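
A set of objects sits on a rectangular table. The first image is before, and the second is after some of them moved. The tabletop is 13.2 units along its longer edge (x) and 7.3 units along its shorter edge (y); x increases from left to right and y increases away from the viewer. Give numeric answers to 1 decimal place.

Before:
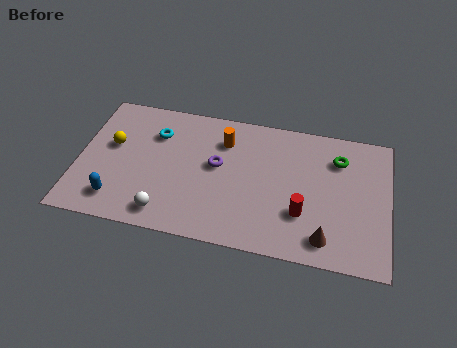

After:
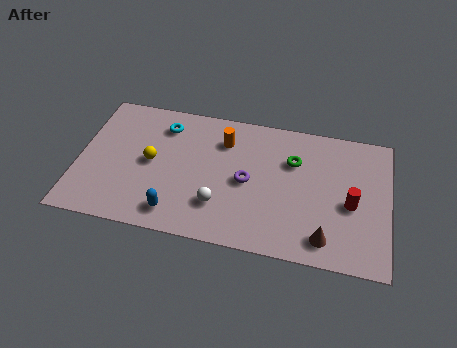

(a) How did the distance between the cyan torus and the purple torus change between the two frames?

+1.4

They were about 3.0 units apart before and 4.4 after — 1.4 units further apart.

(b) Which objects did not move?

the orange cylinder and the brown cone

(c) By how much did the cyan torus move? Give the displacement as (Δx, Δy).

(0.3, 0.5)

The cyan torus was at about (3.2, 5.3) and moved to about (3.5, 5.8).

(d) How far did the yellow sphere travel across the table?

1.8

The yellow sphere was near (1.4, 4.3) before and (3.1, 3.7) after, so it travelled √(1.7² + 0.6²) ≈ 1.8 units.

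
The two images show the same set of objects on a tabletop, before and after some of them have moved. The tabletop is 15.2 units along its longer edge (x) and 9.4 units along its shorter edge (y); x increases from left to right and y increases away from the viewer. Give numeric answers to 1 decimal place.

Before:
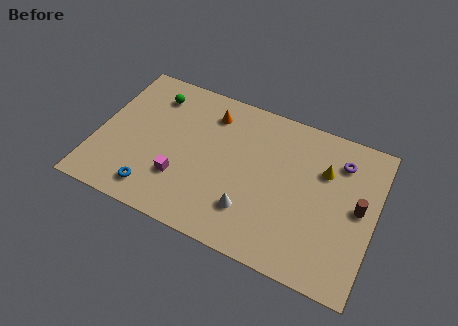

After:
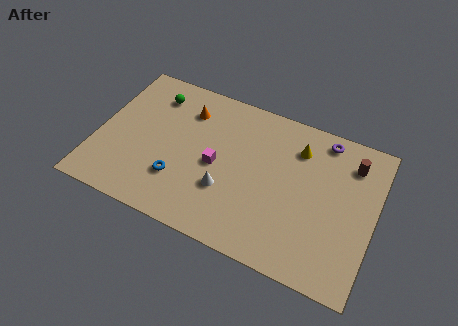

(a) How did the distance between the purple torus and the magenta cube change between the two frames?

-2.7

The distance was about 9.4 in the first image and 6.7 in the second, so they moved 2.7 units closer together.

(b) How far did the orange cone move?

1.3

The orange cone moved from about (5.9, 7.5) to (4.6, 7.2), a distance of √(1.3² + 0.3²) ≈ 1.3.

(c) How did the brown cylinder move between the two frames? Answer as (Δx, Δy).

(-0.6, 2.5)

The brown cylinder started near (14.3, 4.9) and ended near (13.7, 7.4).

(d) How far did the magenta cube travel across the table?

2.4

From (4.8, 2.8) to (6.6, 4.4), the magenta cube covered √(1.8² + 1.6²) ≈ 2.4 units.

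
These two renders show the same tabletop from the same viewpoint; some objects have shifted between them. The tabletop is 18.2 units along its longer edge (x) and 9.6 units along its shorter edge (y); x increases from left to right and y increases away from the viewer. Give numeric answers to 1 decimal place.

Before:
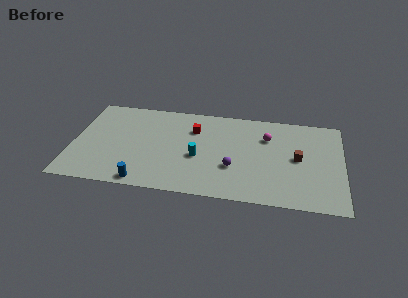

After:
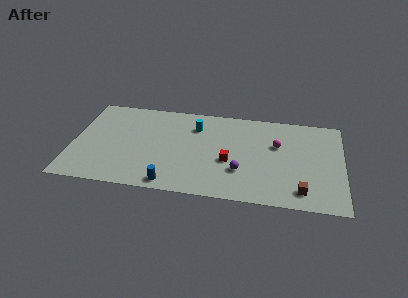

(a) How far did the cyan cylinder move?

3.2

From (8.5, 4.0) to (8.2, 7.2), the cyan cylinder covered √(0.3² + 3.2²) ≈ 3.2 units.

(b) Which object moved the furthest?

the red cube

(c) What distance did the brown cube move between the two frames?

3.3

The brown cube was near (15.2, 4.9) before and (15.5, 1.6) after, so it travelled √(0.3² + 3.3²) ≈ 3.3 units.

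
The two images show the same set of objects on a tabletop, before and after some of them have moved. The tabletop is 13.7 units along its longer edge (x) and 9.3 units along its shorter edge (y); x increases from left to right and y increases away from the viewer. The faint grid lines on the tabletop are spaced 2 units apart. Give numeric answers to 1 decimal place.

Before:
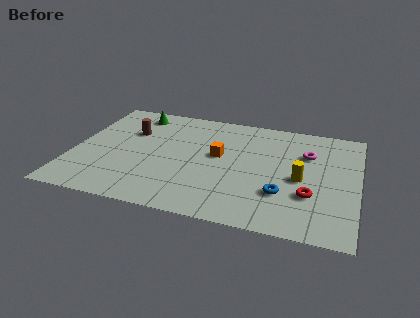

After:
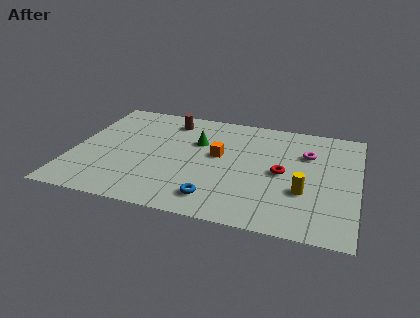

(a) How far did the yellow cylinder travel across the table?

1.0

From (11.0, 4.2) to (11.2, 3.2), the yellow cylinder covered √(0.2² + 1.0²) ≈ 1.0 units.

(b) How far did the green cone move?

3.7

From (2.7, 7.9) to (5.9, 6.1), the green cone covered √(3.2² + 1.8²) ≈ 3.7 units.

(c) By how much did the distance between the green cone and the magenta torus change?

-3.3

Before: roughly 8.6 units apart; after: 5.3. That's 3.3 units closer together.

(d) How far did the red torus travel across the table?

2.1

The red torus moved from about (11.5, 3.0) to (10.1, 4.5), a distance of √(1.4² + 1.5²) ≈ 2.1.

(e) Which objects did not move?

the orange cube and the magenta torus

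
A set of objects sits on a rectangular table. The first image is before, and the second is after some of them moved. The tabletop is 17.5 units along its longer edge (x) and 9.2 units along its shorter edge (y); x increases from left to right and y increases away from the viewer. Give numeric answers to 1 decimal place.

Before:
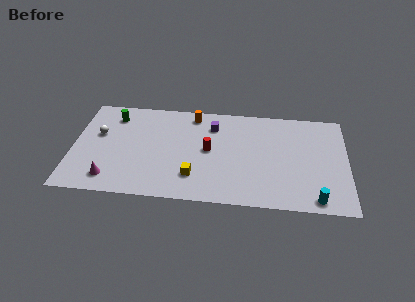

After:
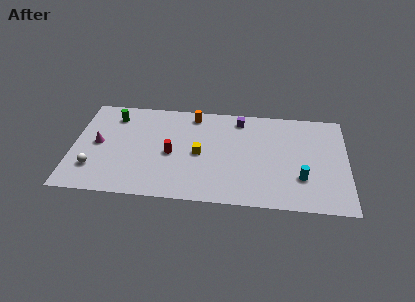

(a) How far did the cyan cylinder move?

2.0

The cyan cylinder moved from about (15.5, 1.0) to (14.6, 2.8), a distance of √(0.9² + 1.8²) ≈ 2.0.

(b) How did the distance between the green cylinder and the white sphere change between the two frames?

+3.1

Before: roughly 2.0 units apart; after: 5.1. That's 3.1 units further apart.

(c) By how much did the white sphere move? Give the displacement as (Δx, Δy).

(-0.2, -3.2)

From the two frames, the white sphere sits at roughly (1.6, 5.6) before and (1.4, 2.4) after.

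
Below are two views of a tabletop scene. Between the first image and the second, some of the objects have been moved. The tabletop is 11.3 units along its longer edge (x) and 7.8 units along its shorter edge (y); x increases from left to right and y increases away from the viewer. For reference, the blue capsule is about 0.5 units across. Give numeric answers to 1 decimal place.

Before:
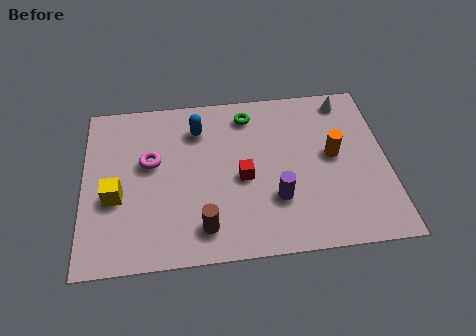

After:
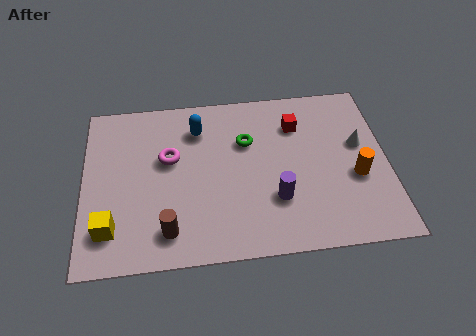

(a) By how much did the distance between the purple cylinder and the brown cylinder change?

+1.2

They were about 2.9 units apart before and 4.1 after — 1.2 units further apart.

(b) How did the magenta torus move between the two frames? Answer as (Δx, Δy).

(0.7, 0.1)

The magenta torus was at about (2.5, 4.6) and moved to about (3.2, 4.7).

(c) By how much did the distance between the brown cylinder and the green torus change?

-0.6

They were about 5.4 units apart before and 4.8 after — 0.6 units closer together.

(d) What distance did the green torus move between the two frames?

1.3

The green torus was near (6.2, 6.5) before and (6.1, 5.2) after, so it travelled √(0.1² + 1.3²) ≈ 1.3 units.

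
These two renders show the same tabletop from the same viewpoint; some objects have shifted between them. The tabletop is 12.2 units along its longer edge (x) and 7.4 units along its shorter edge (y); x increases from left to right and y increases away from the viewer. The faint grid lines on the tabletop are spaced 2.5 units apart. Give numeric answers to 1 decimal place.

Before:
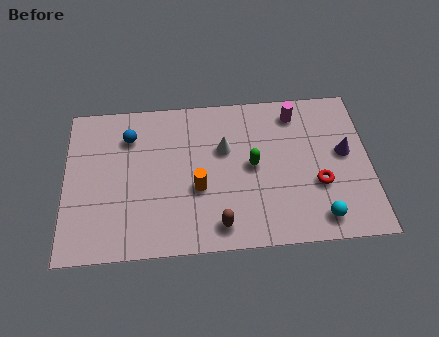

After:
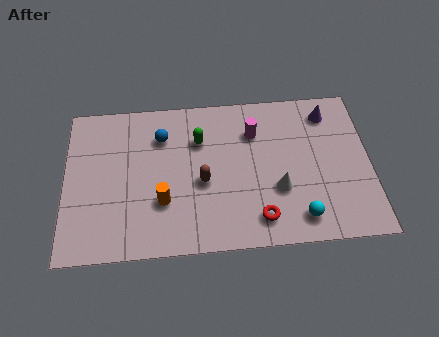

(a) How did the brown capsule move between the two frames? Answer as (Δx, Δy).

(-0.6, 2.1)

From the two frames, the brown capsule sits at roughly (6.1, 1.1) before and (5.5, 3.2) after.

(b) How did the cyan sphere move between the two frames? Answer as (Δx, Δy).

(-0.8, 0.1)

The cyan sphere started near (10.1, 1.1) and ended near (9.3, 1.2).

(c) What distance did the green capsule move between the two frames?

2.5

From (7.5, 3.8) to (5.4, 5.2), the green capsule covered √(2.1² + 1.4²) ≈ 2.5 units.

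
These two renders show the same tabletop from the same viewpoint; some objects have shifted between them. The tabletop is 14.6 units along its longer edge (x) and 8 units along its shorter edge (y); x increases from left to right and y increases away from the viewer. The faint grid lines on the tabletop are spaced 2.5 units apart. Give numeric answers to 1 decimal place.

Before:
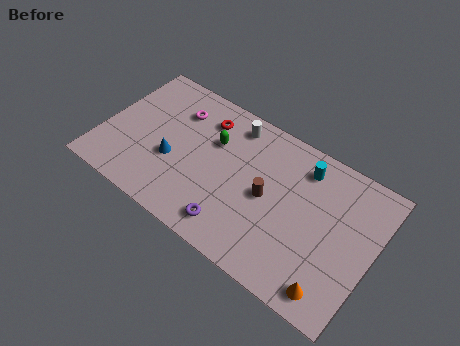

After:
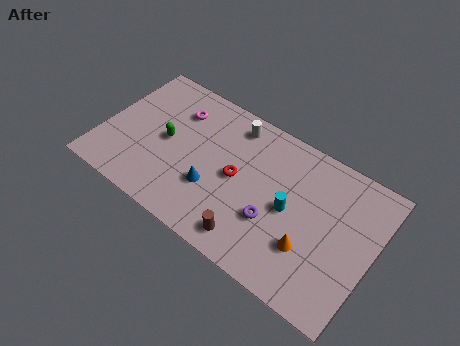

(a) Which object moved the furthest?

the red torus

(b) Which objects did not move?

the white cylinder and the magenta torus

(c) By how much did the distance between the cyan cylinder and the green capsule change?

+1.9

Before: roughly 4.9 units apart; after: 6.8. That's 1.9 units further apart.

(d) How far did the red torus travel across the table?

3.2

The red torus moved from about (5.1, 6.3) to (7.3, 4.0), a distance of √(2.2² + 2.3²) ≈ 3.2.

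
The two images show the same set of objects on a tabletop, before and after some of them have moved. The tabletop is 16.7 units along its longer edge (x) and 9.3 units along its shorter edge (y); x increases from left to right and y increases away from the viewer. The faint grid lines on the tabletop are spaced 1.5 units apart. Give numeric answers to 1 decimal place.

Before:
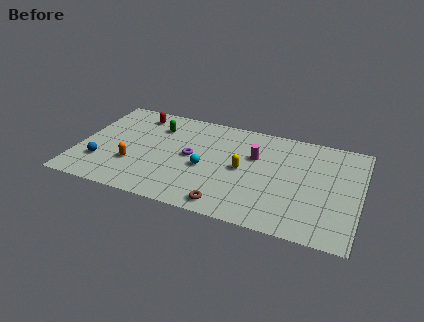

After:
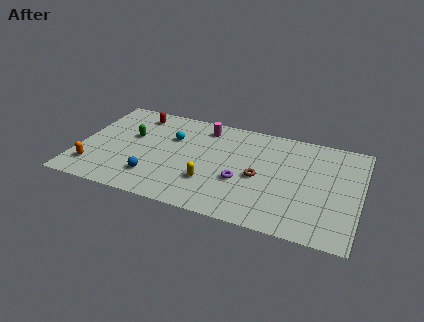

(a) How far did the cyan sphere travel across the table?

3.1

The cyan sphere was near (7.6, 4.0) before and (5.4, 6.2) after, so it travelled √(2.2² + 2.2²) ≈ 3.1 units.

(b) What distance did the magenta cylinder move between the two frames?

3.7

The magenta cylinder was near (10.4, 6.0) before and (7.2, 7.8) after, so it travelled √(3.2² + 1.8²) ≈ 3.7 units.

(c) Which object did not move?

the red capsule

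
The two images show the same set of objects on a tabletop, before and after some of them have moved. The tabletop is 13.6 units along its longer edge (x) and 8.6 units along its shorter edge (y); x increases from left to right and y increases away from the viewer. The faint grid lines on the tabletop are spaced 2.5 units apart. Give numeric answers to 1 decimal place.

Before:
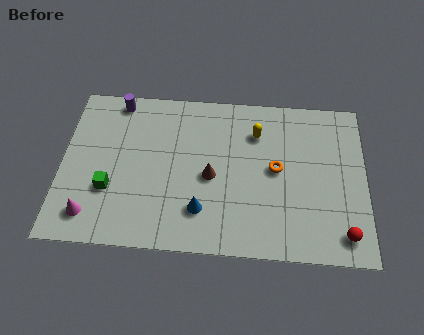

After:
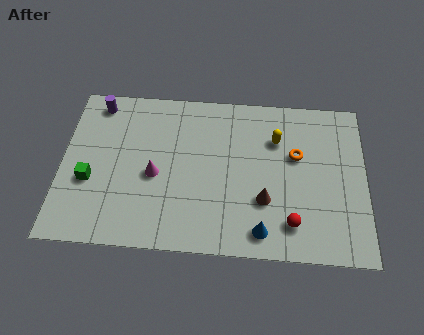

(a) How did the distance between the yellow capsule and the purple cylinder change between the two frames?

+1.8

They were about 6.4 units apart before and 8.2 after — 1.8 units further apart.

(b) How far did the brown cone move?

2.6

The brown cone moved from about (6.7, 3.9) to (9.1, 2.8), a distance of √(2.4² + 1.1²) ≈ 2.6.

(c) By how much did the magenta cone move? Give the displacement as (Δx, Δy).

(2.8, 2.3)

From the two frames, the magenta cone sits at roughly (1.4, 1.5) before and (4.2, 3.8) after.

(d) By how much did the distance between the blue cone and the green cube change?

+3.8

Before: roughly 4.2 units apart; after: 8.0. That's 3.8 units further apart.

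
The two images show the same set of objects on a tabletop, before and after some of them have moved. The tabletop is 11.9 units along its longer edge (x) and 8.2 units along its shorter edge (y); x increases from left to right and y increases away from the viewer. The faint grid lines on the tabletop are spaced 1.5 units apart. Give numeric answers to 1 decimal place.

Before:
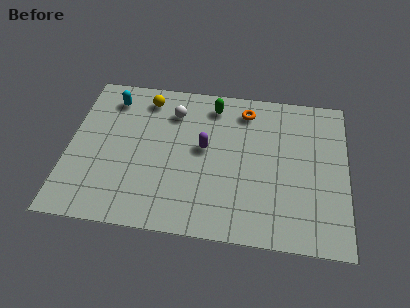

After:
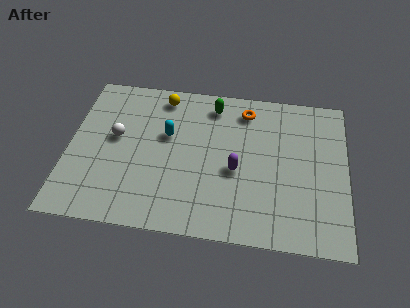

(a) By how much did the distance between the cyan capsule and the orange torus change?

-2.0

Before: roughly 5.8 units apart; after: 3.8. That's 2.0 units closer together.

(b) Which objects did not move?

the orange torus and the green capsule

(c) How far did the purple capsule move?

1.7

The purple capsule moved from about (5.8, 4.5) to (7.2, 3.5), a distance of √(1.4² + 1.0²) ≈ 1.7.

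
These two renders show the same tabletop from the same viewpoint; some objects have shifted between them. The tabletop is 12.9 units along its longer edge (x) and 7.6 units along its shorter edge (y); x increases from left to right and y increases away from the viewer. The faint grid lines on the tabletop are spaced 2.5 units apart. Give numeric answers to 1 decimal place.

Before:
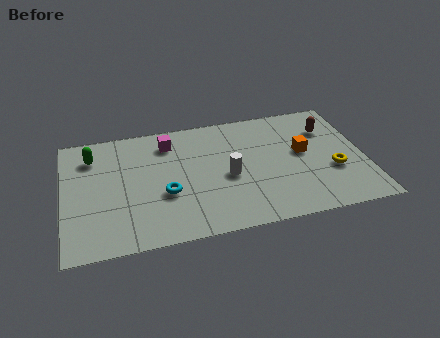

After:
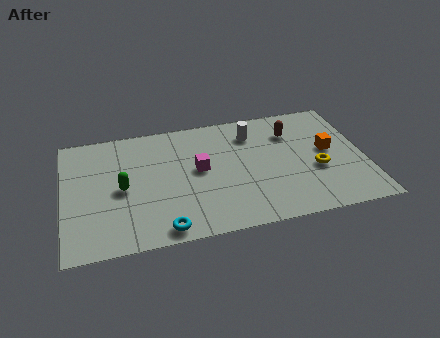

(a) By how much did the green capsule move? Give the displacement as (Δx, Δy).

(1.2, -2.3)

The green capsule started near (1.3, 5.9) and ended near (2.5, 3.6).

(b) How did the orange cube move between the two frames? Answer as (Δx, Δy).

(1.1, -0.1)

From the two frames, the orange cube sits at roughly (10.3, 4.2) before and (11.4, 4.1) after.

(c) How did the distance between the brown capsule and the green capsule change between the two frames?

-2.5

Before: roughly 10.2 units apart; after: 7.7. That's 2.5 units closer together.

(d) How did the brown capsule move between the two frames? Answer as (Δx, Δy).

(-1.6, 0.1)

From the two frames, the brown capsule sits at roughly (11.5, 5.5) before and (9.9, 5.6) after.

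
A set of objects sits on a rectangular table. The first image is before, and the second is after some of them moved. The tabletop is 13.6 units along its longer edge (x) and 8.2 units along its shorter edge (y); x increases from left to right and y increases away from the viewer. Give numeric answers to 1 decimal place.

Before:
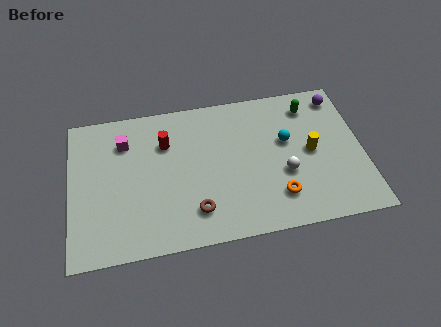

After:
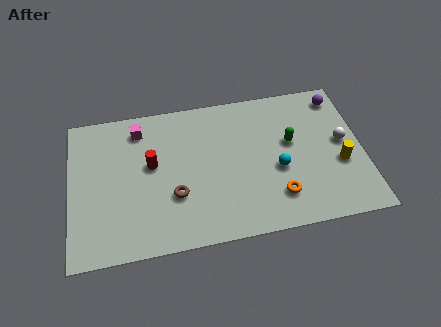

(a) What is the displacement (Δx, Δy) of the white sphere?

(2.8, 1.3)

From the two frames, the white sphere sits at roughly (9.9, 3.1) before and (12.7, 4.4) after.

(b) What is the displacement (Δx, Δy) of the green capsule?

(-1.0, -1.9)

The green capsule was at about (11.3, 6.7) and moved to about (10.3, 4.8).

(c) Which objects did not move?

the purple sphere and the orange torus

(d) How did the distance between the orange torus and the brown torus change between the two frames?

+1.0

They were about 3.8 units apart before and 4.8 after — 1.0 units further apart.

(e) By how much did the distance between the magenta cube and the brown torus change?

-1.1

The distance was about 5.4 in the first image and 4.3 in the second, so they moved 1.1 units closer together.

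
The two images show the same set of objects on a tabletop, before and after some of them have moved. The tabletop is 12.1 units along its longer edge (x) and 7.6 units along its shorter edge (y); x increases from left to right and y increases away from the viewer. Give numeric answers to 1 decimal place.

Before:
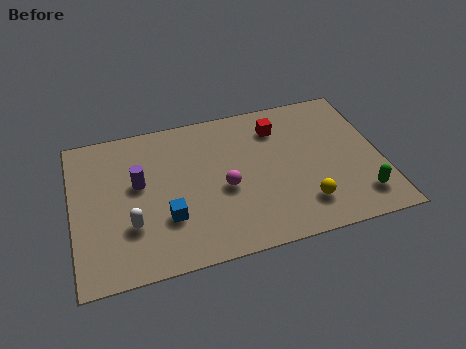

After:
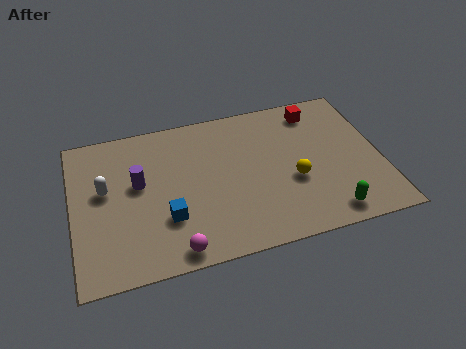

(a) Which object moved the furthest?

the magenta sphere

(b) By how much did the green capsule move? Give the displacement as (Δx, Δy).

(-1.3, -0.5)

The green capsule started near (11.1, 1.5) and ended near (9.8, 1.0).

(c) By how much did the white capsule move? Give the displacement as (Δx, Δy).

(-0.9, 2.0)

The white capsule was at about (2.2, 2.4) and moved to about (1.3, 4.4).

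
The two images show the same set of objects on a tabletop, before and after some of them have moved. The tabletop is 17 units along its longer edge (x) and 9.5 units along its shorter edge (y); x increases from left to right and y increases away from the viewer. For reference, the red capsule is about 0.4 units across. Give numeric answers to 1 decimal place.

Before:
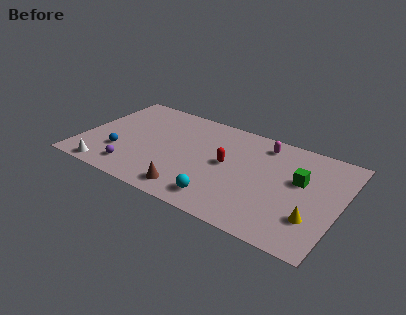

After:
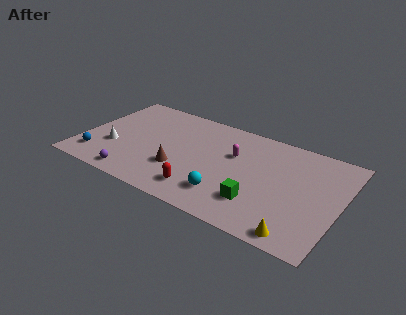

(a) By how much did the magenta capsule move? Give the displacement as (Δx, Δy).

(-1.7, -1.9)

The magenta capsule started near (11.6, 8.0) and ended near (9.9, 6.1).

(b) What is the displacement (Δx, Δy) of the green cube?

(-2.3, -3.2)

The green cube started near (14.3, 5.7) and ended near (12.0, 2.5).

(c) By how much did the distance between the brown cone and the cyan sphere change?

+1.4

The distance was about 2.0 in the first image and 3.4 in the second, so they moved 1.4 units further apart.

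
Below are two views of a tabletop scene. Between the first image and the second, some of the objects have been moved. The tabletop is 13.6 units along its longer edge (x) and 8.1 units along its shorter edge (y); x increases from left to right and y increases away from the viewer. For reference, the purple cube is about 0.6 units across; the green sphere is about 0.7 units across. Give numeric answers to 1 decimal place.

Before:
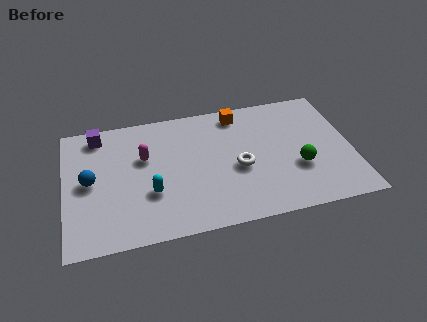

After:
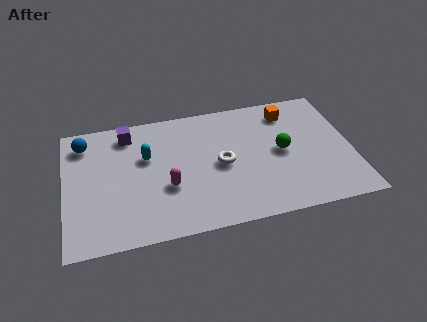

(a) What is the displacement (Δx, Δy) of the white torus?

(-0.8, 0.4)

From the two frames, the white torus sits at roughly (8.2, 3.5) before and (7.4, 3.9) after.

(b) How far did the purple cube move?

1.4

From (1.7, 7.0) to (3.1, 6.8), the purple cube covered √(1.4² + 0.2²) ≈ 1.4 units.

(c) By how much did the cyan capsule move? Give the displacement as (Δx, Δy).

(-0.1, 2.3)

From the two frames, the cyan capsule sits at roughly (4.0, 2.8) before and (3.9, 5.1) after.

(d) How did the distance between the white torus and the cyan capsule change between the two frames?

-0.6

They were about 4.3 units apart before and 3.7 after — 0.6 units closer together.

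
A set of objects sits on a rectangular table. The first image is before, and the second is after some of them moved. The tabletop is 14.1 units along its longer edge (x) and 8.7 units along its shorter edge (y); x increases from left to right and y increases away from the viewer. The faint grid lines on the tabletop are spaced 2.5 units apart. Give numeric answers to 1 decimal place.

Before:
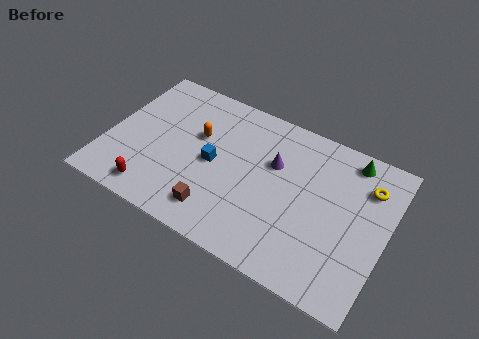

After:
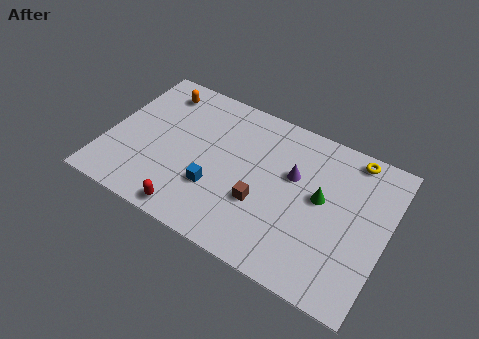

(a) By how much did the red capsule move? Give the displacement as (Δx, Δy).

(2.0, -0.3)

The red capsule started near (2.8, 1.2) and ended near (4.8, 0.9).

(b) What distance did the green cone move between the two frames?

3.0

The green cone was near (11.9, 7.6) before and (10.8, 4.8) after, so it travelled √(1.1² + 2.8²) ≈ 3.0 units.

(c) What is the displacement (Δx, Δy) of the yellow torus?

(-0.9, 1.3)

The yellow torus started near (12.9, 6.5) and ended near (12.0, 7.8).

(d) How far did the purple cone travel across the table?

1.0

The purple cone moved from about (8.3, 5.6) to (9.3, 5.4), a distance of √(1.0² + 0.2²) ≈ 1.0.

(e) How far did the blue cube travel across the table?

1.4

From (5.4, 4.2) to (5.7, 2.8), the blue cube covered √(0.3² + 1.4²) ≈ 1.4 units.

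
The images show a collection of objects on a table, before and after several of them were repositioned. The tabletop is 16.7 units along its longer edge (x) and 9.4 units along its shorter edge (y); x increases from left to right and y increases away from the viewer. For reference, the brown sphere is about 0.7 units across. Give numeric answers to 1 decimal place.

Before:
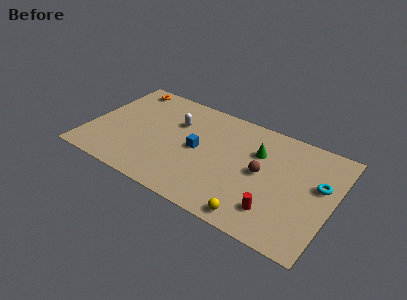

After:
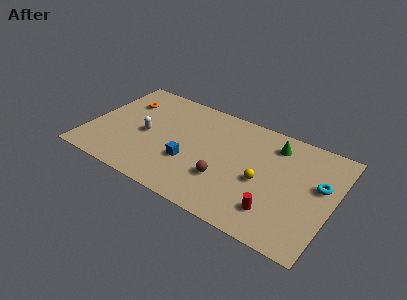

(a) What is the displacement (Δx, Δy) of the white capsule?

(-1.8, -2.0)

From the two frames, the white capsule sits at roughly (5.7, 6.4) before and (3.9, 4.4) after.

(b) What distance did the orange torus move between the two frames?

1.5

The orange torus moved from about (1.8, 8.3) to (2.0, 6.8), a distance of √(0.2² + 1.5²) ≈ 1.5.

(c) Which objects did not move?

the cyan torus and the red cylinder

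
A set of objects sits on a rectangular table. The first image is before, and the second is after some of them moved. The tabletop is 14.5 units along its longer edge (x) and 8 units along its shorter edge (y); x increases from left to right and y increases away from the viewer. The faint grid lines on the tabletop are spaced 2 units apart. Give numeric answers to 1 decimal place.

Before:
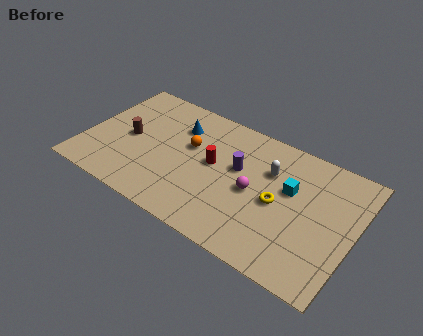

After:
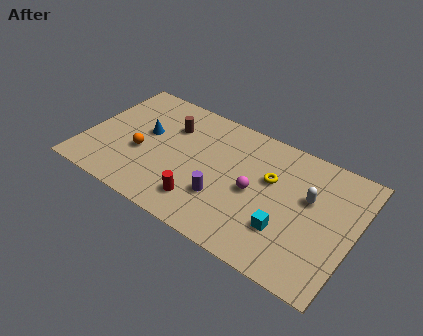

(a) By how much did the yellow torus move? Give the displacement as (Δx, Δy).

(-0.6, 1.2)

From the two frames, the yellow torus sits at roughly (10.5, 3.8) before and (9.9, 5.0) after.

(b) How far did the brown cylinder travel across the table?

2.7

From (2.3, 3.9) to (4.3, 5.7), the brown cylinder covered √(2.0² + 1.8²) ≈ 2.7 units.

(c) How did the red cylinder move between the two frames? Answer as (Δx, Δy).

(-0.2, -2.7)

The red cylinder was at about (6.9, 4.4) and moved to about (6.7, 1.7).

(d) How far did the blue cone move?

2.1

The blue cone moved from about (4.7, 5.9) to (3.1, 4.6), a distance of √(1.6² + 1.3²) ≈ 2.1.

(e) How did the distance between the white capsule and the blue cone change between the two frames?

+3.8

Before: roughly 5.1 units apart; after: 8.9. That's 3.8 units further apart.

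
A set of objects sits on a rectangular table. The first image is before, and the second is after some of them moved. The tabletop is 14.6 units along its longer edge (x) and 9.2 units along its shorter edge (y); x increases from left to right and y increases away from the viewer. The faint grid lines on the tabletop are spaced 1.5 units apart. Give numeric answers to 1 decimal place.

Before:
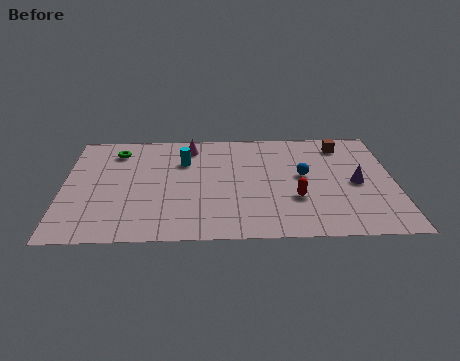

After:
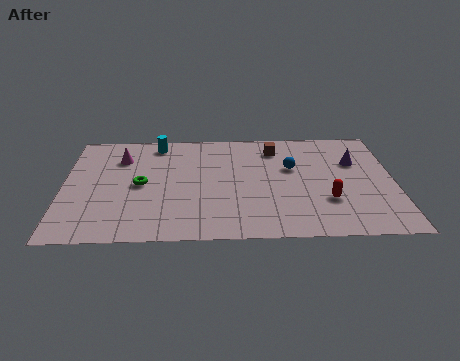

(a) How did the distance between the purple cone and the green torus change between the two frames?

-1.4

The distance was about 11.0 in the first image and 9.6 in the second, so they moved 1.4 units closer together.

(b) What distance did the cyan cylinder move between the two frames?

2.0

From (5.3, 6.4) to (4.1, 8.0), the cyan cylinder covered √(1.2² + 1.6²) ≈ 2.0 units.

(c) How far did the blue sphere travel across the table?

0.9

The blue sphere was near (10.6, 5.0) before and (10.1, 5.7) after, so it travelled √(0.5² + 0.7²) ≈ 0.9 units.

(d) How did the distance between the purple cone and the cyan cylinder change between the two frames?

+1.1

They were about 7.9 units apart before and 9.0 after — 1.1 units further apart.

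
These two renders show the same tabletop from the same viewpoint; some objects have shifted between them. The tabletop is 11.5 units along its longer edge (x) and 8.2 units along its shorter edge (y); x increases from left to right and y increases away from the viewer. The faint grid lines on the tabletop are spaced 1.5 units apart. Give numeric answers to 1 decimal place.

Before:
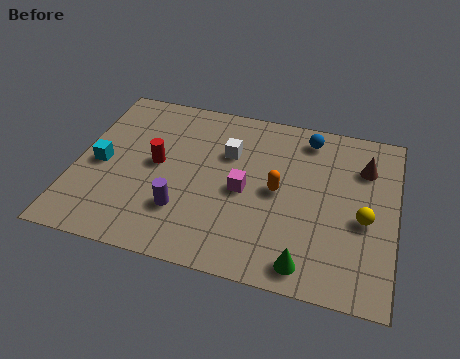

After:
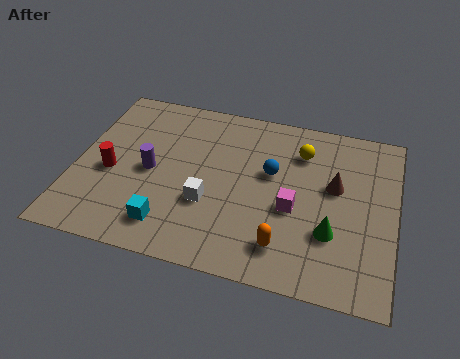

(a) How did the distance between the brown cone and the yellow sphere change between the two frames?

-0.6

They were about 2.5 units apart before and 1.9 after — 0.6 units closer together.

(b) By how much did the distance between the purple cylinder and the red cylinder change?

-0.8

They were about 2.3 units apart before and 1.5 after — 0.8 units closer together.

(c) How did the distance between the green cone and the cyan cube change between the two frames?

-2.3

Before: roughly 8.1 units apart; after: 5.8. That's 2.3 units closer together.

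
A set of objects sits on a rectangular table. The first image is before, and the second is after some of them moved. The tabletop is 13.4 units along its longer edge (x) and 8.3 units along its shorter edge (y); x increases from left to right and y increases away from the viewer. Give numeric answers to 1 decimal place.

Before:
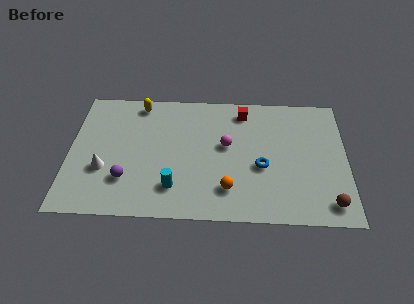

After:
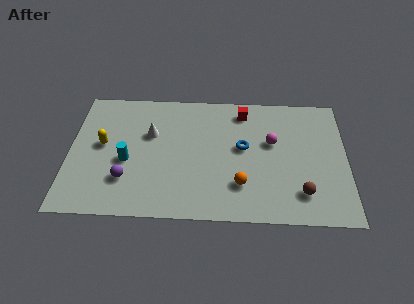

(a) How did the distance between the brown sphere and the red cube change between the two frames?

-1.2

They were about 7.1 units apart before and 5.9 after — 1.2 units closer together.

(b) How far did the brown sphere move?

1.4

The brown sphere was near (12.5, 1.2) before and (11.2, 1.8) after, so it travelled √(1.3² + 0.6²) ≈ 1.4 units.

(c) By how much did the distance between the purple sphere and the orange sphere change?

+0.6

They were about 4.9 units apart before and 5.5 after — 0.6 units further apart.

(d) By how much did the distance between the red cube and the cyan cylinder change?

+0.5

The distance was about 6.1 in the first image and 6.6 in the second, so they moved 0.5 units further apart.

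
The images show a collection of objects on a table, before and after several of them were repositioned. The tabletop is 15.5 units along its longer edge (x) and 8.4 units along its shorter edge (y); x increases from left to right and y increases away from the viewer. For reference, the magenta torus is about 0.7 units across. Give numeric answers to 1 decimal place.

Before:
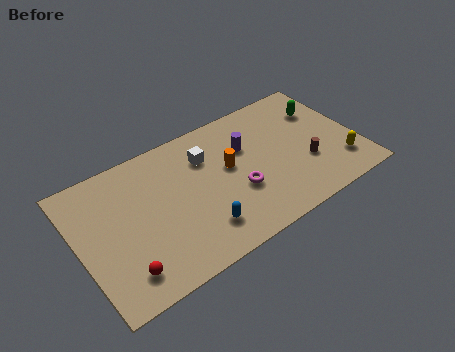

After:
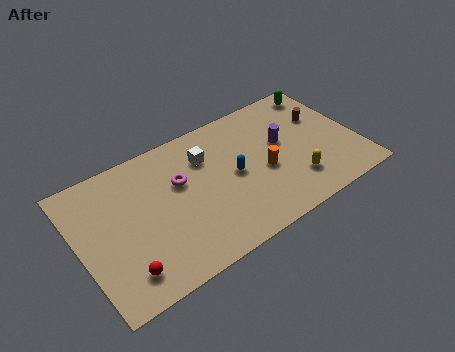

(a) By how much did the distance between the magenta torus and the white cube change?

-1.5

They were about 3.3 units apart before and 1.8 after — 1.5 units closer together.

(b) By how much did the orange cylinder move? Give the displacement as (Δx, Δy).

(1.8, -1.2)

From the two frames, the orange cylinder sits at roughly (8.4, 4.8) before and (10.2, 3.6) after.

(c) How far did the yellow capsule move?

2.6

The yellow capsule was near (14.3, 2.0) before and (11.7, 2.1) after, so it travelled √(2.6² + 0.1²) ≈ 2.6 units.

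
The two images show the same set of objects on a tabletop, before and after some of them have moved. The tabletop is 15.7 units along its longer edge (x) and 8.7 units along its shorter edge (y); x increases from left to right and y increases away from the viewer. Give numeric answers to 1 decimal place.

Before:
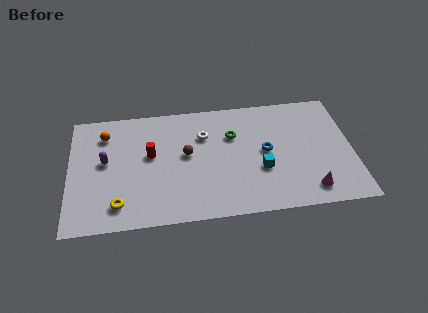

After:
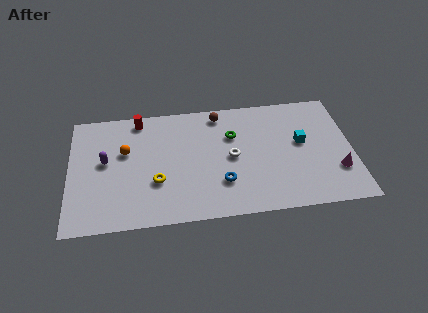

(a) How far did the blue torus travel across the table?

3.2

From (10.9, 4.5) to (8.4, 2.5), the blue torus covered √(2.5² + 2.0²) ≈ 3.2 units.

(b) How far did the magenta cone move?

2.0

The magenta cone moved from about (13.2, 1.4) to (14.8, 2.6), a distance of √(1.6² + 1.2²) ≈ 2.0.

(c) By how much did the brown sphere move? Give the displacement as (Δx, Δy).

(1.9, 2.8)

The brown sphere was at about (6.5, 4.8) and moved to about (8.4, 7.6).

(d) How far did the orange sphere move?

1.8

The orange sphere moved from about (2.0, 6.8) to (3.1, 5.4), a distance of √(1.1² + 1.4²) ≈ 1.8.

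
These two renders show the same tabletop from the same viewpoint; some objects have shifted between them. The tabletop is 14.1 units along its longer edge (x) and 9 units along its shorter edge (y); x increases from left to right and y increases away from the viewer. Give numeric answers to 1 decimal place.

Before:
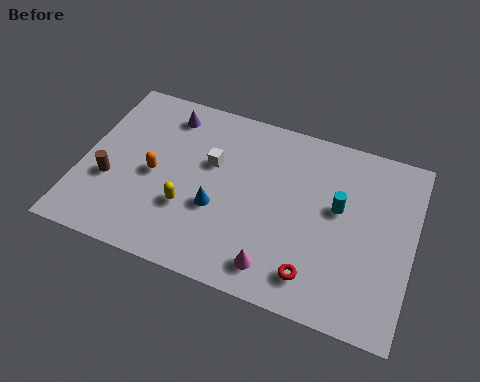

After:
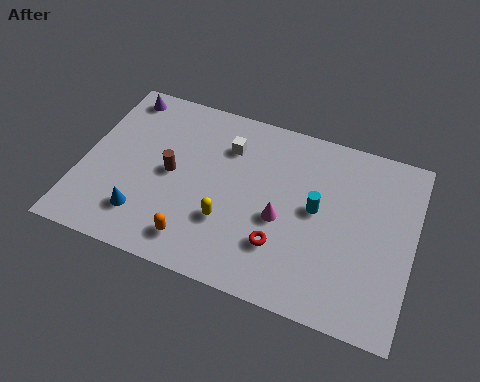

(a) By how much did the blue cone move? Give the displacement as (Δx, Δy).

(-3.0, -1.4)

The blue cone was at about (5.9, 3.4) and moved to about (2.9, 2.0).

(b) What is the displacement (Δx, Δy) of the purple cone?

(-2.1, 0.4)

From the two frames, the purple cone sits at roughly (3.3, 7.5) before and (1.2, 7.9) after.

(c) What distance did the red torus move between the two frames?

1.7

The red torus was near (10.2, 1.6) before and (8.7, 2.5) after, so it travelled √(1.5² + 0.9²) ≈ 1.7 units.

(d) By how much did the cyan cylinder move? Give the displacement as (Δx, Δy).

(-0.9, -0.4)

The cyan cylinder was at about (10.9, 5.2) and moved to about (10.0, 4.8).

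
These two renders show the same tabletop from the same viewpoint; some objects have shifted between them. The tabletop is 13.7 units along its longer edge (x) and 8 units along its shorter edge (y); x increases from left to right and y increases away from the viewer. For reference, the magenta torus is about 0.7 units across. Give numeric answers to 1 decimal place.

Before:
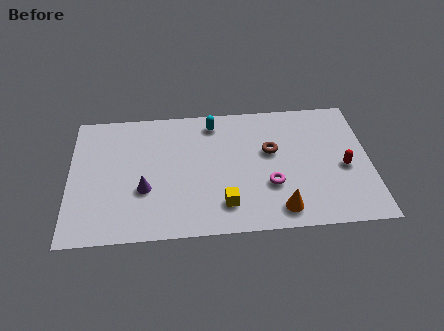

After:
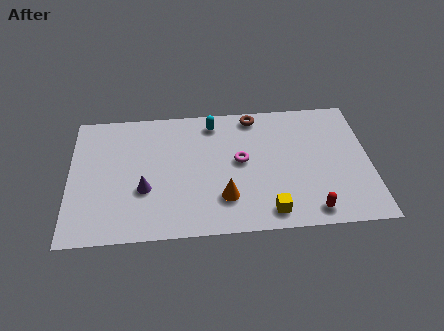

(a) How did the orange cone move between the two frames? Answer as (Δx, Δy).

(-2.5, 0.9)

The orange cone was at about (9.5, 1.2) and moved to about (7.0, 2.1).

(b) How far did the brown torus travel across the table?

2.4

The brown torus moved from about (9.2, 4.8) to (8.5, 7.1), a distance of √(0.7² + 2.3²) ≈ 2.4.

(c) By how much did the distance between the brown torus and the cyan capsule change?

-1.4

They were about 3.3 units apart before and 1.9 after — 1.4 units closer together.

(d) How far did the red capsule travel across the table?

3.0

The red capsule moved from about (12.5, 3.5) to (10.9, 1.0), a distance of √(1.6² + 2.5²) ≈ 3.0.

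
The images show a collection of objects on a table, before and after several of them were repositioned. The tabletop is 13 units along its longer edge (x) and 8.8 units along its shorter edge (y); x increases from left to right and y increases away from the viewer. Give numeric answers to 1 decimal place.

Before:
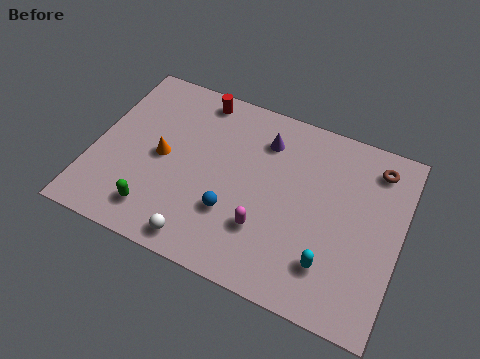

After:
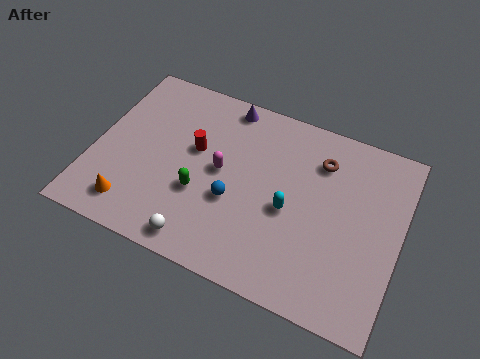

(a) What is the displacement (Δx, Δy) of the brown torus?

(-2.3, -0.6)

The brown torus started near (11.7, 7.3) and ended near (9.4, 6.7).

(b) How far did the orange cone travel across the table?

2.9

The orange cone was near (2.9, 4.3) before and (2.0, 1.5) after, so it travelled √(0.9² + 2.8²) ≈ 2.9 units.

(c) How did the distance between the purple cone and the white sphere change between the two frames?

+0.8

They were about 6.1 units apart before and 6.9 after — 0.8 units further apart.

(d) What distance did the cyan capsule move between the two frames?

2.6

The cyan capsule was near (10.3, 2.1) before and (8.4, 3.9) after, so it travelled √(1.9² + 1.8²) ≈ 2.6 units.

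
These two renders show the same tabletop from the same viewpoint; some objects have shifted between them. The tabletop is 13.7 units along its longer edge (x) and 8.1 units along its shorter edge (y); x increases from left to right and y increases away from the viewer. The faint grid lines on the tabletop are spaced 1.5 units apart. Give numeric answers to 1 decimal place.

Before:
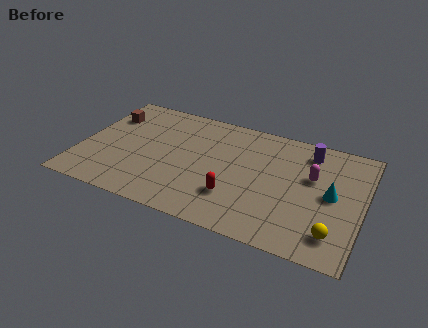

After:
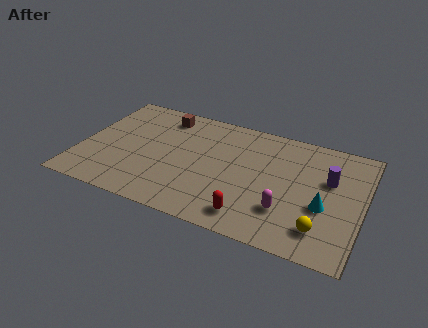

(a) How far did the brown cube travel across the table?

2.8

The brown cube was near (1.0, 5.9) before and (3.7, 6.8) after, so it travelled √(2.7² + 0.9²) ≈ 2.8 units.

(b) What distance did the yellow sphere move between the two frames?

0.6

The yellow sphere moved from about (12.5, 1.6) to (11.9, 1.7), a distance of √(0.6² + 0.1²) ≈ 0.6.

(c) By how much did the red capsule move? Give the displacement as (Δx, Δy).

(0.9, -1.0)

The red capsule was at about (7.7, 2.3) and moved to about (8.6, 1.3).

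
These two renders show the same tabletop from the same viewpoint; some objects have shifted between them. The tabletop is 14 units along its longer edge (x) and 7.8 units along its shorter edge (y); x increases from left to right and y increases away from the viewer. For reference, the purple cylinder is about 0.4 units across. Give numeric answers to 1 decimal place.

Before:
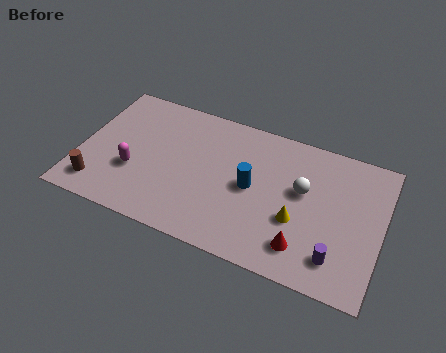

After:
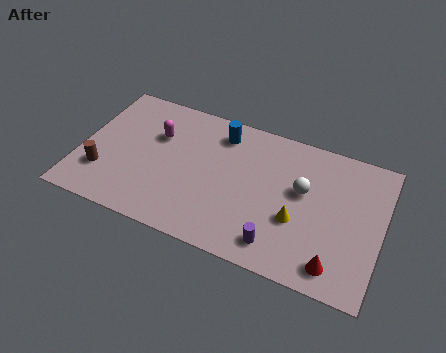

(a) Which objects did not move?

the white sphere and the yellow cone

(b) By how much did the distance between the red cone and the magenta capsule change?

+1.5

The distance was about 8.1 in the first image and 9.6 in the second, so they moved 1.5 units further apart.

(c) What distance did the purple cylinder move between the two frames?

2.6

The purple cylinder was near (12.1, 1.6) before and (9.5, 1.3) after, so it travelled √(2.6² + 0.3²) ≈ 2.6 units.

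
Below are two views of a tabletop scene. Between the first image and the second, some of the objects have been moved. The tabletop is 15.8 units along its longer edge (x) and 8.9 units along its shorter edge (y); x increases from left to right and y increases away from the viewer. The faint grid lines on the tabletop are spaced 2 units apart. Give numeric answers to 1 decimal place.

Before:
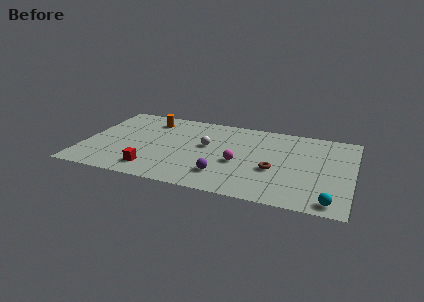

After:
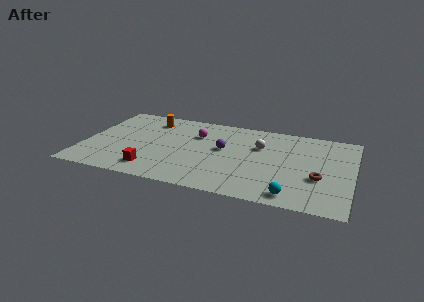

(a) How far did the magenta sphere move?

3.7

The magenta sphere was near (9.2, 3.7) before and (6.5, 6.2) after, so it travelled √(2.7² + 2.5²) ≈ 3.7 units.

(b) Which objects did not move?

the red cube and the orange cylinder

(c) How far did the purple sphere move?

2.9

The purple sphere was near (8.4, 2.1) before and (8.2, 5.0) after, so it travelled √(0.2² + 2.9²) ≈ 2.9 units.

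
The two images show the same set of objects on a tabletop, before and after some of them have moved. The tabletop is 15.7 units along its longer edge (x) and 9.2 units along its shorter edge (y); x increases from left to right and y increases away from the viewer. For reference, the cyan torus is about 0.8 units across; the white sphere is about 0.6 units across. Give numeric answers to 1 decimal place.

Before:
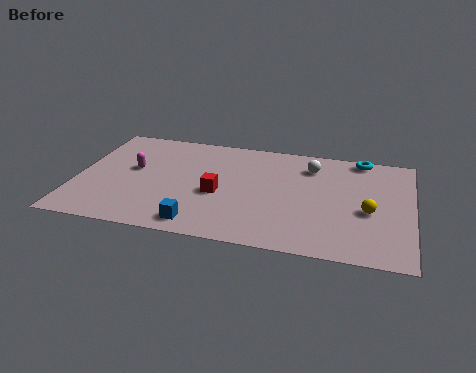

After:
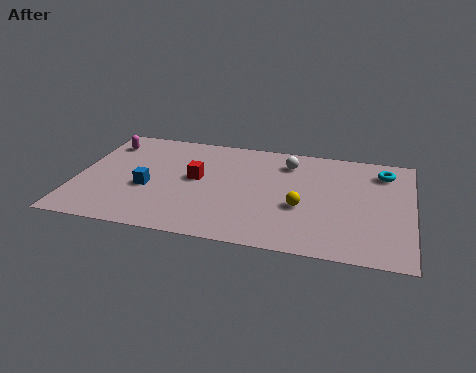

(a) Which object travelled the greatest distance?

the blue cube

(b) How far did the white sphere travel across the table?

1.1

The white sphere was near (10.9, 7.2) before and (9.8, 7.3) after, so it travelled √(1.1² + 0.1²) ≈ 1.1 units.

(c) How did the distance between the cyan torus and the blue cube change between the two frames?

+1.3

The distance was about 10.2 in the first image and 11.5 in the second, so they moved 1.3 units further apart.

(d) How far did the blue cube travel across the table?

3.6

The blue cube was near (6.0, 1.2) before and (3.4, 3.7) after, so it travelled √(2.6² + 2.5²) ≈ 3.6 units.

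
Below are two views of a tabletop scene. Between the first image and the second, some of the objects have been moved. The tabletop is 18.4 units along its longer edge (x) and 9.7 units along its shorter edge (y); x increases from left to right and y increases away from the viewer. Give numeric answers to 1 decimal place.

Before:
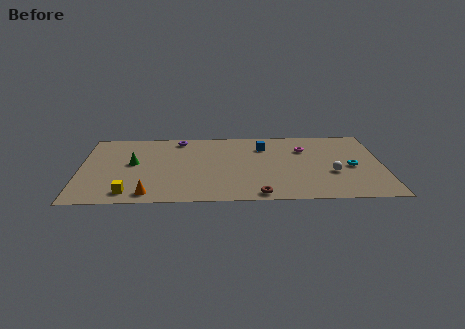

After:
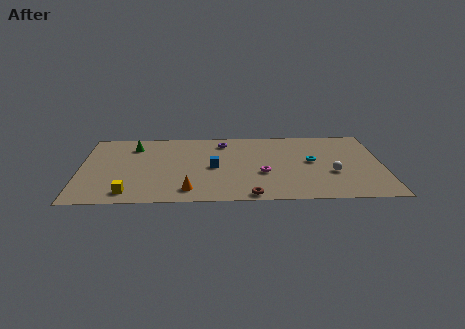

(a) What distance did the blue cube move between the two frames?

4.1

The blue cube moved from about (11.2, 7.3) to (8.1, 4.6), a distance of √(3.1² + 2.7²) ≈ 4.1.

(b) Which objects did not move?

the white sphere and the yellow cube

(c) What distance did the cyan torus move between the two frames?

2.5

The cyan torus moved from about (16.5, 4.4) to (14.1, 5.2), a distance of √(2.4² + 0.8²) ≈ 2.5.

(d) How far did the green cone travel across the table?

2.3

The green cone moved from about (3.2, 5.3) to (3.2, 7.6), a distance of √(0.0² + 2.3²) ≈ 2.3.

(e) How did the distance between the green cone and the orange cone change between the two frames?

+2.7

Before: roughly 4.2 units apart; after: 6.9. That's 2.7 units further apart.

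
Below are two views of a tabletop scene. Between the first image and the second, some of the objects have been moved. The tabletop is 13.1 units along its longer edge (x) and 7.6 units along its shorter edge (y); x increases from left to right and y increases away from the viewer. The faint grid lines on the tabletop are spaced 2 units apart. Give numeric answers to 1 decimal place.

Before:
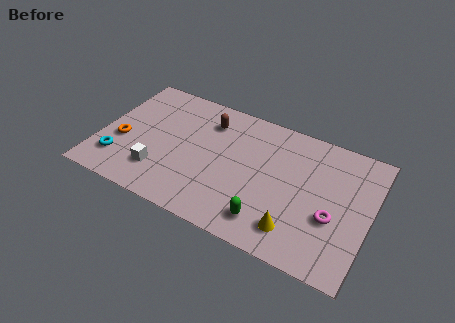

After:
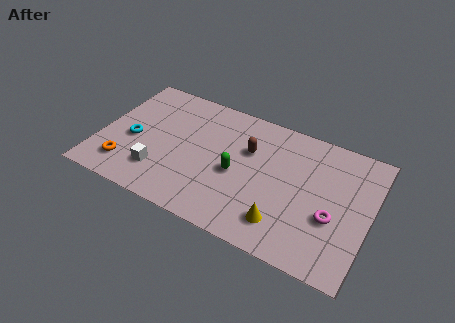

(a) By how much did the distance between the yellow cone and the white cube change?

-0.6

The distance was about 6.7 in the first image and 6.1 in the second, so they moved 0.6 units closer together.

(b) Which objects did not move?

the white cube and the magenta torus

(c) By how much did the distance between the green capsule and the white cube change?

-1.5

They were about 5.4 units apart before and 3.9 after — 1.5 units closer together.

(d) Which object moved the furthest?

the green capsule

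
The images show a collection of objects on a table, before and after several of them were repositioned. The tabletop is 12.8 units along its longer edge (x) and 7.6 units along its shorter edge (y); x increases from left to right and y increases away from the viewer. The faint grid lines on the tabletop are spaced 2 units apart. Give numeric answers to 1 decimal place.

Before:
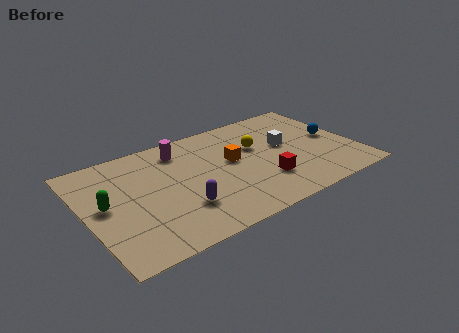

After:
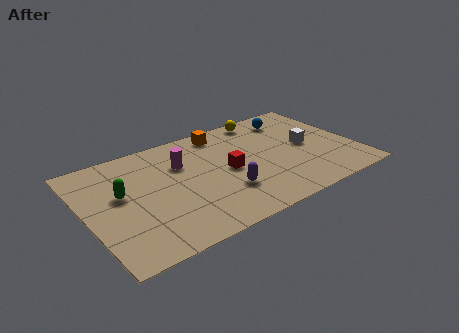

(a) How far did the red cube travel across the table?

2.1

The red cube moved from about (8.2, 2.2) to (6.7, 3.7), a distance of √(1.5² + 1.5²) ≈ 2.1.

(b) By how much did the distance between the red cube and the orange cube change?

+0.5

The distance was about 2.4 in the first image and 2.9 in the second, so they moved 0.5 units further apart.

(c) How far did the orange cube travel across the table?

2.3

The orange cube moved from about (7.0, 4.3) to (6.9, 6.6), a distance of √(0.1² + 2.3²) ≈ 2.3.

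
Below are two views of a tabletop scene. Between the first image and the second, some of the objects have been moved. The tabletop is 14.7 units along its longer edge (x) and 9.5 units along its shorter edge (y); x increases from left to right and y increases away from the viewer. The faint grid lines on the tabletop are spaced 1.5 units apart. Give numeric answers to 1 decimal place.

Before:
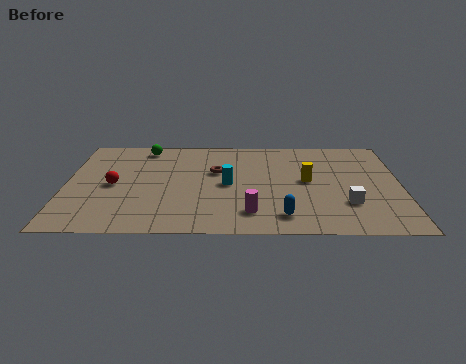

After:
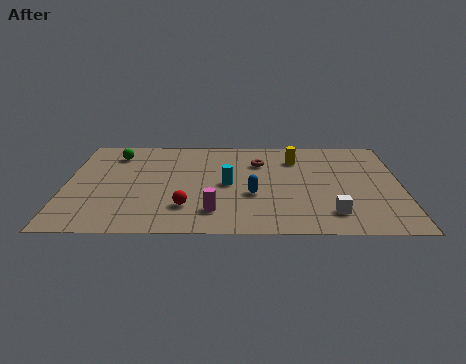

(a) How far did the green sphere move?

1.5

The green sphere was near (3.4, 8.3) before and (2.1, 7.6) after, so it travelled √(1.3² + 0.7²) ≈ 1.5 units.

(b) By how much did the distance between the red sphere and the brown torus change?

+0.7

They were about 4.7 units apart before and 5.4 after — 0.7 units further apart.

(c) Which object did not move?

the cyan cylinder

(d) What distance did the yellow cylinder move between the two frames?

2.3

The yellow cylinder moved from about (10.6, 5.0) to (10.1, 7.2), a distance of √(0.5² + 2.2²) ≈ 2.3.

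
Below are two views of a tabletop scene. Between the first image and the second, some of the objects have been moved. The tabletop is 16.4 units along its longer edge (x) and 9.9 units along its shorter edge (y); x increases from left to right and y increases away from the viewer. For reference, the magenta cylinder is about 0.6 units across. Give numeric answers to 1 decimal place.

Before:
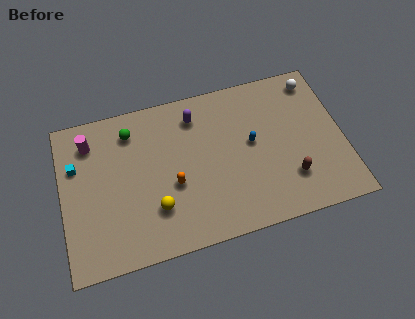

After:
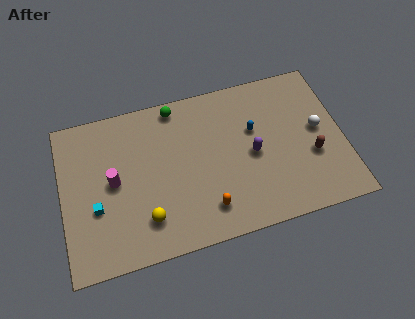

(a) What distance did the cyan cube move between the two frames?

3.1

From (0.9, 6.6) to (1.9, 3.7), the cyan cube covered √(1.0² + 2.9²) ≈ 3.1 units.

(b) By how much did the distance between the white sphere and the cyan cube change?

-1.1

Before: roughly 14.3 units apart; after: 13.2. That's 1.1 units closer together.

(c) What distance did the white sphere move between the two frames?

3.2

From (15.1, 8.5) to (15.0, 5.3), the white sphere covered √(0.1² + 3.2²) ≈ 3.2 units.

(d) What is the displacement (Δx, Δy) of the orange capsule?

(1.8, -2.0)

From the two frames, the orange capsule sits at roughly (6.4, 4.0) before and (8.2, 2.0) after.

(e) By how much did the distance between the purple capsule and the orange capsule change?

-0.3

The distance was about 4.3 in the first image and 4.0 in the second, so they moved 0.3 units closer together.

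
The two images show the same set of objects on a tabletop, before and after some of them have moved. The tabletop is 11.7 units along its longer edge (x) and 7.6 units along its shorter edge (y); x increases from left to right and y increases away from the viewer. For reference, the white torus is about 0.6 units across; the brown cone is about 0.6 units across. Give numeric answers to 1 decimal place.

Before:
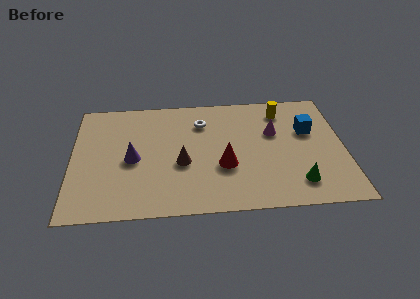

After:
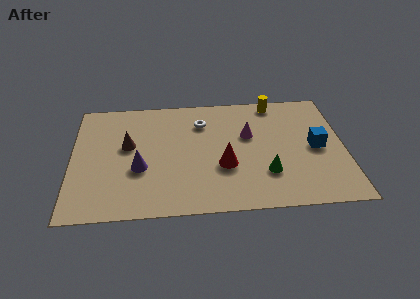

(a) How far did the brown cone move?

2.6

The brown cone moved from about (4.7, 3.1) to (2.4, 4.4), a distance of √(2.3² + 1.3²) ≈ 2.6.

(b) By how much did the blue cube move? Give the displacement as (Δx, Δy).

(0.3, -1.1)

From the two frames, the blue cube sits at roughly (10.2, 4.8) before and (10.5, 3.7) after.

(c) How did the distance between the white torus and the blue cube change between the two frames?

+0.6

The distance was about 4.7 in the first image and 5.3 in the second, so they moved 0.6 units further apart.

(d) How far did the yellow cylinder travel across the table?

0.7

The yellow cylinder was near (9.1, 6.2) before and (8.8, 6.8) after, so it travelled √(0.3² + 0.6²) ≈ 0.7 units.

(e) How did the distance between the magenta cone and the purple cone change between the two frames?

-1.2

The distance was about 6.2 in the first image and 5.0 in the second, so they moved 1.2 units closer together.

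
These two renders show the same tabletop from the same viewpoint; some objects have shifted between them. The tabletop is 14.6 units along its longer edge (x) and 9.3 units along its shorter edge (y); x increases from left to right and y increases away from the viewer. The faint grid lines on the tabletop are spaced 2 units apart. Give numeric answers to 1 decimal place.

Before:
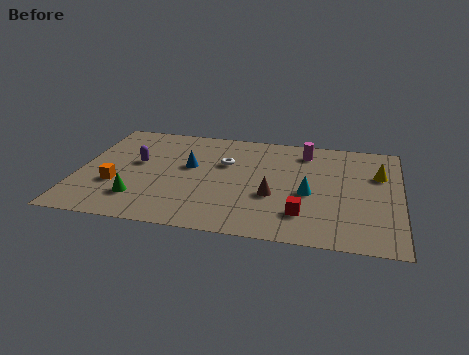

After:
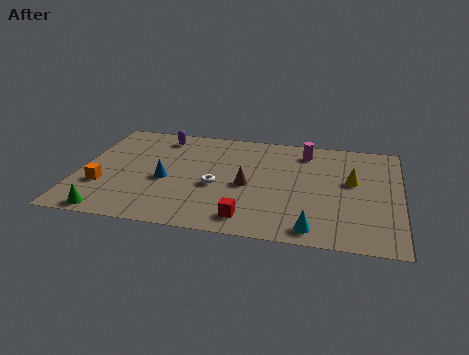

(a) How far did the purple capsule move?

2.8

The purple capsule was near (2.6, 5.3) before and (3.5, 7.9) after, so it travelled √(0.9² + 2.6²) ≈ 2.8 units.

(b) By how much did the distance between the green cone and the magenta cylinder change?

+1.8

Before: roughly 9.1 units apart; after: 10.9. That's 1.8 units further apart.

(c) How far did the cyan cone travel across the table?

2.9

The cyan cone moved from about (10.5, 4.0) to (10.8, 1.1), a distance of √(0.3² + 2.9²) ≈ 2.9.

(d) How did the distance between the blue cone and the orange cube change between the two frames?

-0.9

They were about 3.9 units apart before and 3.0 after — 0.9 units closer together.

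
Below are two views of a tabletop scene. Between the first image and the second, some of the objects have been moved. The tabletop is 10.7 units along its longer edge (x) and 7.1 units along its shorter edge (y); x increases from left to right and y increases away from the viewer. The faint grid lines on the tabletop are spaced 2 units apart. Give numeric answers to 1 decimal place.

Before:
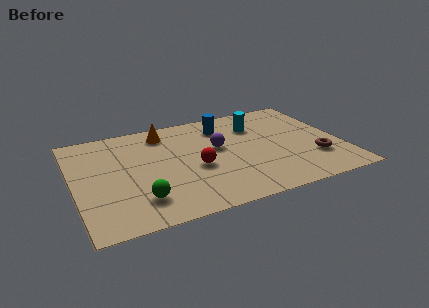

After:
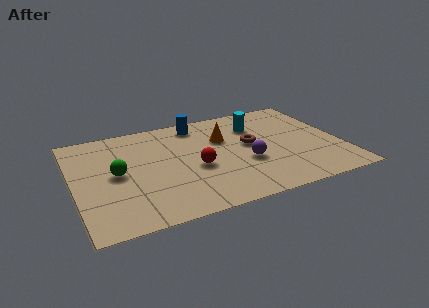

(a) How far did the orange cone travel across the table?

2.6

From (3.8, 5.9) to (6.1, 4.7), the orange cone covered √(2.3² + 1.2²) ≈ 2.6 units.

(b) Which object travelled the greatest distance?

the brown torus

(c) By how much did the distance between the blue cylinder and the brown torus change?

-1.9

They were about 4.8 units apart before and 2.9 after — 1.9 units closer together.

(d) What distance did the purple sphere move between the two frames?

1.7

The purple sphere was near (5.8, 4.1) before and (6.8, 2.7) after, so it travelled √(1.0² + 1.4²) ≈ 1.7 units.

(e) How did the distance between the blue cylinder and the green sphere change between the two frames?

-1.2

The distance was about 5.5 in the first image and 4.3 in the second, so they moved 1.2 units closer together.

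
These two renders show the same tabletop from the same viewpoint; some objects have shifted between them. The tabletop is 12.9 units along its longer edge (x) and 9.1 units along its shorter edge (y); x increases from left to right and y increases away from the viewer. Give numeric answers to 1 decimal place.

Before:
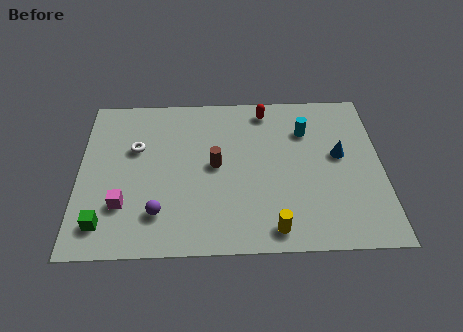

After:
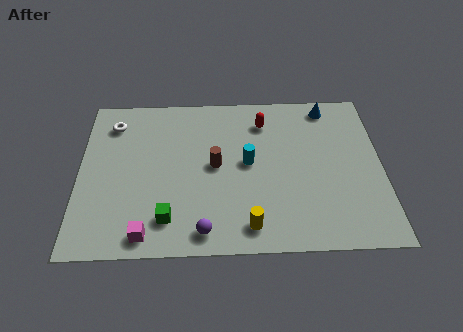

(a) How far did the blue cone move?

2.9

The blue cone was near (11.1, 5.1) before and (10.7, 8.0) after, so it travelled √(0.4² + 2.9²) ≈ 2.9 units.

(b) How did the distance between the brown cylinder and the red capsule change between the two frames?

-0.6

The distance was about 3.9 in the first image and 3.3 in the second, so they moved 0.6 units closer together.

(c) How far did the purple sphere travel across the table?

2.1

The purple sphere was near (3.4, 2.1) before and (5.3, 1.1) after, so it travelled √(1.9² + 1.0²) ≈ 2.1 units.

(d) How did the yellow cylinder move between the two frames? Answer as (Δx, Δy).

(-1.0, 0.2)

The yellow cylinder was at about (8.2, 1.1) and moved to about (7.2, 1.3).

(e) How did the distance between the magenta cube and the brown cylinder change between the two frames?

+0.3

They were about 4.4 units apart before and 4.7 after — 0.3 units further apart.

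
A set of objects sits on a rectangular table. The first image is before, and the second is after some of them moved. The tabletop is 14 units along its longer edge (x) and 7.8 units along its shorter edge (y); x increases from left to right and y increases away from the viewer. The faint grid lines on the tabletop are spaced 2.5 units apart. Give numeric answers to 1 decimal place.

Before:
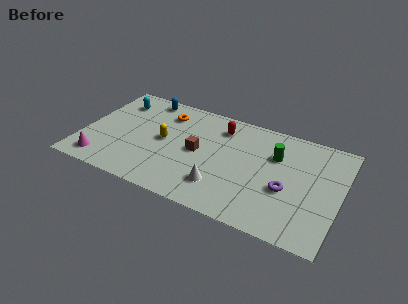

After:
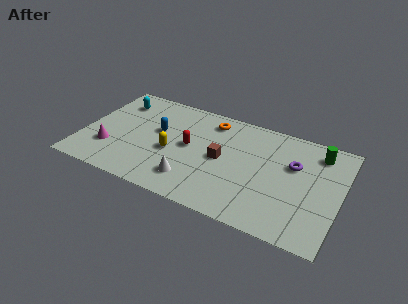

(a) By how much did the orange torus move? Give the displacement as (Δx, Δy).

(2.5, 0.4)

The orange torus started near (4.2, 6.1) and ended near (6.7, 6.5).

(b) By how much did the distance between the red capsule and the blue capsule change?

-2.5

They were about 4.4 units apart before and 1.9 after — 2.5 units closer together.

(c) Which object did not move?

the cyan capsule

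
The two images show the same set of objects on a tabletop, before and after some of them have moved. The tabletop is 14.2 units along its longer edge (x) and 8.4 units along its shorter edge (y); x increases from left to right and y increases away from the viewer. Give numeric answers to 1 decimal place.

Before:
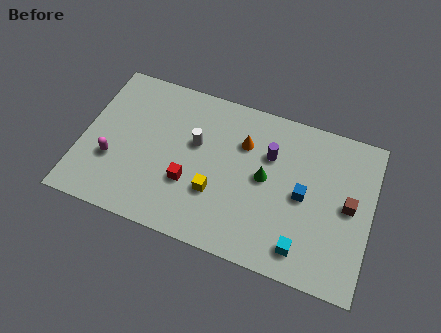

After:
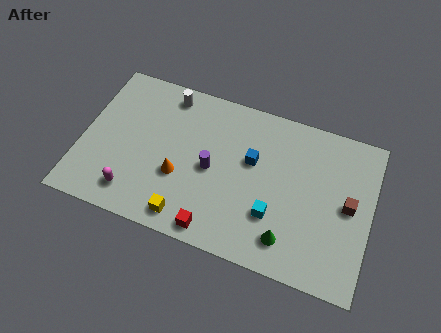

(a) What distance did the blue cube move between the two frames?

2.8

The blue cube was near (10.9, 4.1) before and (8.3, 5.1) after, so it travelled √(2.6² + 1.0²) ≈ 2.8 units.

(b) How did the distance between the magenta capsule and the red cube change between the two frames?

+0.3

The distance was about 3.8 in the first image and 4.1 in the second, so they moved 0.3 units further apart.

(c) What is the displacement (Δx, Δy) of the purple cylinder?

(-2.7, -1.7)

The purple cylinder started near (9.1, 5.7) and ended near (6.4, 4.0).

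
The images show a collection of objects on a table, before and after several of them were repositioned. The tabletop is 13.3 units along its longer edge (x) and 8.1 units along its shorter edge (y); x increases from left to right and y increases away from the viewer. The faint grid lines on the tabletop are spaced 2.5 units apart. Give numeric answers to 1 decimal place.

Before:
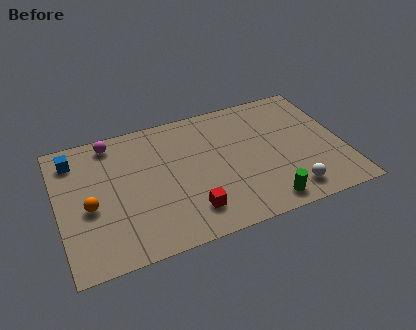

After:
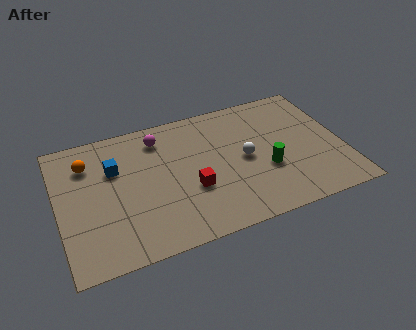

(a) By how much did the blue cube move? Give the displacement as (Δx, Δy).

(1.8, -1.2)

From the two frames, the blue cube sits at roughly (0.9, 6.6) before and (2.7, 5.4) after.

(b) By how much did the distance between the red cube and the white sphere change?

-1.8

They were about 4.6 units apart before and 2.8 after — 1.8 units closer together.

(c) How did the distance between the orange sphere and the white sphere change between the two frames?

-1.9

They were about 9.4 units apart before and 7.5 after — 1.9 units closer together.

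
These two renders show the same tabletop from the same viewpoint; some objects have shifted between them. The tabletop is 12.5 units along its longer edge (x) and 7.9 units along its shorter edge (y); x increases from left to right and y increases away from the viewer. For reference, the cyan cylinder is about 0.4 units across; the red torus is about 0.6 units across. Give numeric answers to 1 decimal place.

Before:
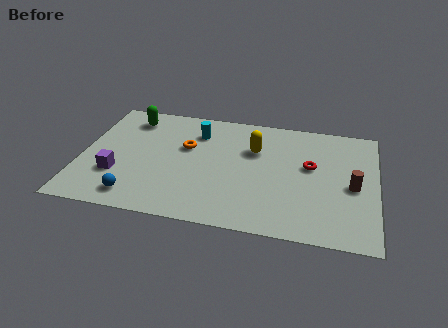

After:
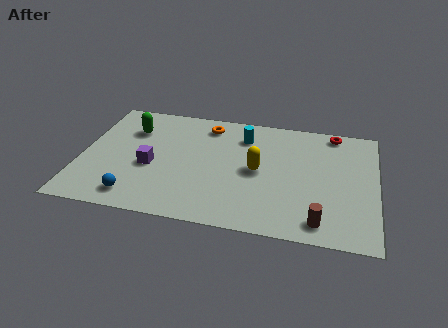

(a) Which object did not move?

the blue sphere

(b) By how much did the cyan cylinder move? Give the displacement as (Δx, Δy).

(2.0, 0.1)

From the two frames, the cyan cylinder sits at roughly (4.8, 6.0) before and (6.8, 6.1) after.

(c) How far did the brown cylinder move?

2.8

From (11.5, 3.6) to (10.2, 1.1), the brown cylinder covered √(1.3² + 2.5²) ≈ 2.8 units.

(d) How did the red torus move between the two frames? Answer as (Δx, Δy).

(0.9, 2.5)

The red torus was at about (9.7, 4.6) and moved to about (10.6, 7.1).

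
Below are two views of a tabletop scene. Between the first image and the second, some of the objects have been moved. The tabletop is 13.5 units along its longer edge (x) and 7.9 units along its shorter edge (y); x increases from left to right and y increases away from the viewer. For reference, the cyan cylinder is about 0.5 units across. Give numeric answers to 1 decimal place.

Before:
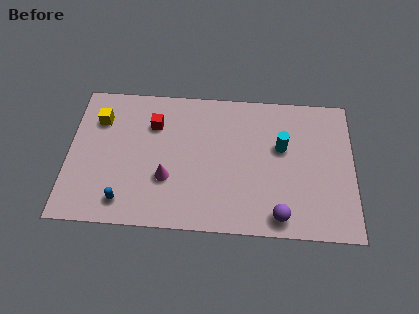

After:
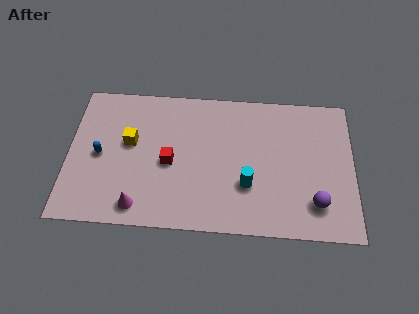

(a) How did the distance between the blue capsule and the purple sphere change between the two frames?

+3.1

They were about 7.3 units apart before and 10.4 after — 3.1 units further apart.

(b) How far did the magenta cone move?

2.1

From (4.7, 2.7) to (3.4, 1.1), the magenta cone covered √(1.3² + 1.6²) ≈ 2.1 units.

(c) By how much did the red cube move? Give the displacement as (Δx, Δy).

(0.8, -2.1)

The red cube was at about (4.0, 5.7) and moved to about (4.8, 3.6).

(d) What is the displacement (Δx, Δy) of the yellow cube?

(1.5, -1.2)

From the two frames, the yellow cube sits at roughly (1.4, 5.8) before and (2.9, 4.6) after.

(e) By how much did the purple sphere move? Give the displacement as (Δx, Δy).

(1.7, 0.8)

From the two frames, the purple sphere sits at roughly (10.0, 1.0) before and (11.7, 1.8) after.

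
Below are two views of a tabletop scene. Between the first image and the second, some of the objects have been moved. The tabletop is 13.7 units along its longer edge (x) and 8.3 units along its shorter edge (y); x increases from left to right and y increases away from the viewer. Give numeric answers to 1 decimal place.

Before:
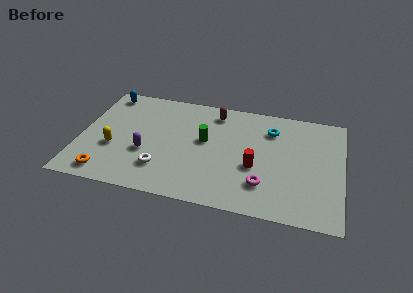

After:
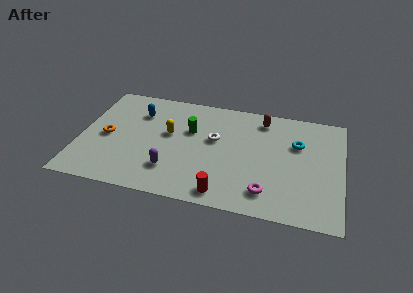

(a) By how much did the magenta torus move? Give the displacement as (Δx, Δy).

(0.2, -0.5)

The magenta torus was at about (9.7, 2.1) and moved to about (9.9, 1.6).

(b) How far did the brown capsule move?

2.5

The brown capsule was near (6.9, 7.0) before and (9.4, 7.0) after, so it travelled √(2.5² + 0.0²) ≈ 2.5 units.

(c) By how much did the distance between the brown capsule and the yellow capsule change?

-1.1

They were about 6.4 units apart before and 5.3 after — 1.1 units closer together.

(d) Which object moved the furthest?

the white torus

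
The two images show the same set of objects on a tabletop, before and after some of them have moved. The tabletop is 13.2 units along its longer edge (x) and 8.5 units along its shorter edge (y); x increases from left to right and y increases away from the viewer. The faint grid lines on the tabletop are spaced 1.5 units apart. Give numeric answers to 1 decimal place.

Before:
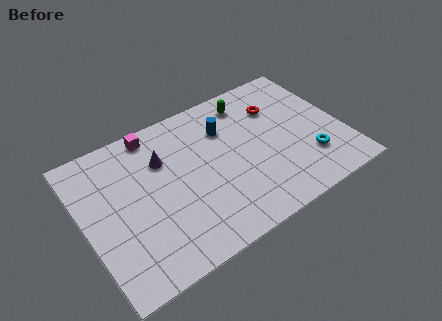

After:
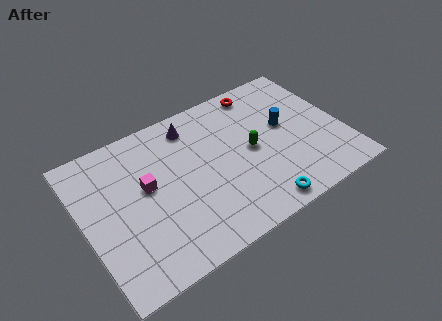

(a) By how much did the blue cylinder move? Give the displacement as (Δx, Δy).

(2.9, -1.3)

From the two frames, the blue cylinder sits at roughly (7.5, 6.1) before and (10.4, 4.8) after.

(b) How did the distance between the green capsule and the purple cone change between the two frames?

-1.0

They were about 4.9 units apart before and 3.9 after — 1.0 units closer together.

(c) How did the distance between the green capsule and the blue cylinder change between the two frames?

+0.3

The distance was about 1.7 in the first image and 2.0 in the second, so they moved 0.3 units further apart.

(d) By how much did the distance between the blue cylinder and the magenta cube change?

+3.4

The distance was about 3.8 in the first image and 7.2 in the second, so they moved 3.4 units further apart.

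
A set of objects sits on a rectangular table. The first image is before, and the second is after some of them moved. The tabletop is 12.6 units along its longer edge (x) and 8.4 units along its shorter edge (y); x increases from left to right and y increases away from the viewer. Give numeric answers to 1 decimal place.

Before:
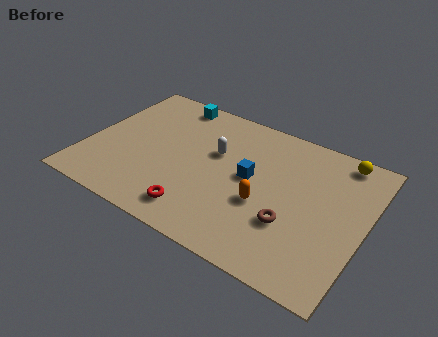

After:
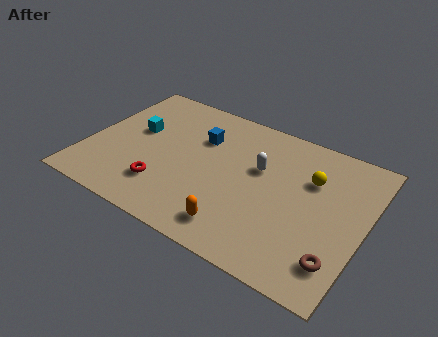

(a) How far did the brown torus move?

2.4

From (9.5, 2.8) to (11.7, 1.8), the brown torus covered √(2.2² + 1.0²) ≈ 2.4 units.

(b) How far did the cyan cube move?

2.9

From (3.2, 7.5) to (2.0, 4.9), the cyan cube covered √(1.2² + 2.6²) ≈ 2.9 units.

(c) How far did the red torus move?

1.8

The red torus moved from about (5.5, 1.4) to (3.8, 2.1), a distance of √(1.7² + 0.7²) ≈ 1.8.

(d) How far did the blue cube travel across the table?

2.8

The blue cube was near (7.4, 4.5) before and (4.9, 5.8) after, so it travelled √(2.5² + 1.3²) ≈ 2.8 units.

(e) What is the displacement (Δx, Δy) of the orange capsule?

(-0.9, -1.9)

The orange capsule started near (8.2, 3.3) and ended near (7.3, 1.4).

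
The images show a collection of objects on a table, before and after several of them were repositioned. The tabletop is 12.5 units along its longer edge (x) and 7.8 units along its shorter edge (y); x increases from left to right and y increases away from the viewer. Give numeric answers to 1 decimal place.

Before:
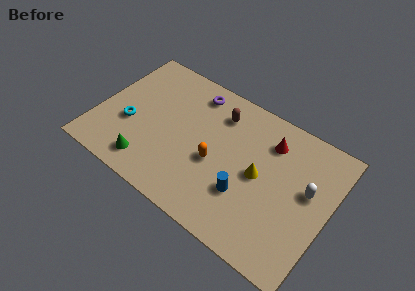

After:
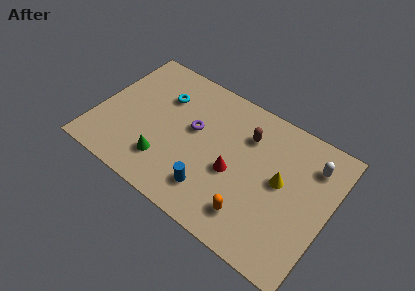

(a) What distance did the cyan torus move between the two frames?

2.9

The cyan torus was near (1.8, 3.0) before and (3.2, 5.5) after, so it travelled √(1.4² + 2.5²) ≈ 2.9 units.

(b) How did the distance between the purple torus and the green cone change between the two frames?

-2.7

Before: roughly 5.5 units apart; after: 2.8. That's 2.7 units closer together.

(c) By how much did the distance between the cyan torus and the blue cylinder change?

-1.4

The distance was about 6.5 in the first image and 5.1 in the second, so they moved 1.4 units closer together.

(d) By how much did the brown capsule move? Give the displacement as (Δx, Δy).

(1.6, -0.4)

The brown capsule was at about (6.2, 6.1) and moved to about (7.8, 5.7).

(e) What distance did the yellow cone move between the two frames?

1.1

The yellow cone was near (8.8, 3.9) before and (9.9, 4.2) after, so it travelled √(1.1² + 0.3²) ≈ 1.1 units.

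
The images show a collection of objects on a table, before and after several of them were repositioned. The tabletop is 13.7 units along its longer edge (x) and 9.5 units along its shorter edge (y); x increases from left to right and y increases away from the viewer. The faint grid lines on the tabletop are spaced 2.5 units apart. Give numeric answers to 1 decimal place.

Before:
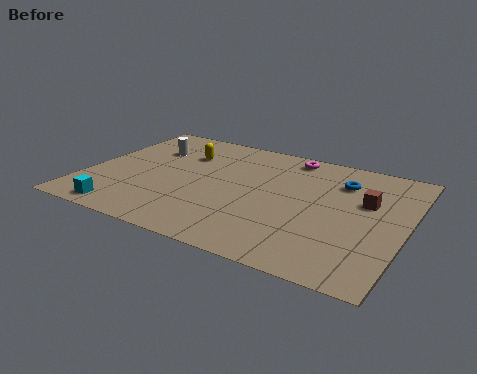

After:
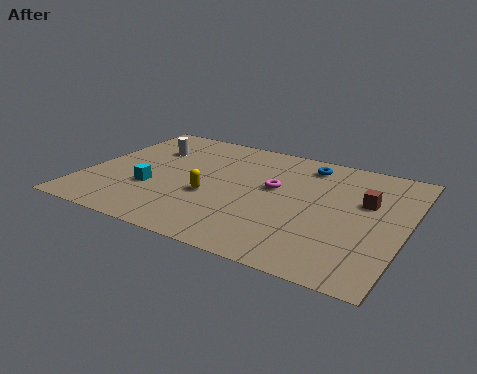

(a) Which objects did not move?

the brown cube and the white cylinder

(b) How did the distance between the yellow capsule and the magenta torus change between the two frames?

-1.7

The distance was about 4.8 in the first image and 3.1 in the second, so they moved 1.7 units closer together.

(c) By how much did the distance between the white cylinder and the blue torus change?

-1.5

They were about 8.4 units apart before and 6.9 after — 1.5 units closer together.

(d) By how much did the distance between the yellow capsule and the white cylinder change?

+2.9

Before: roughly 1.5 units apart; after: 4.4. That's 2.9 units further apart.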